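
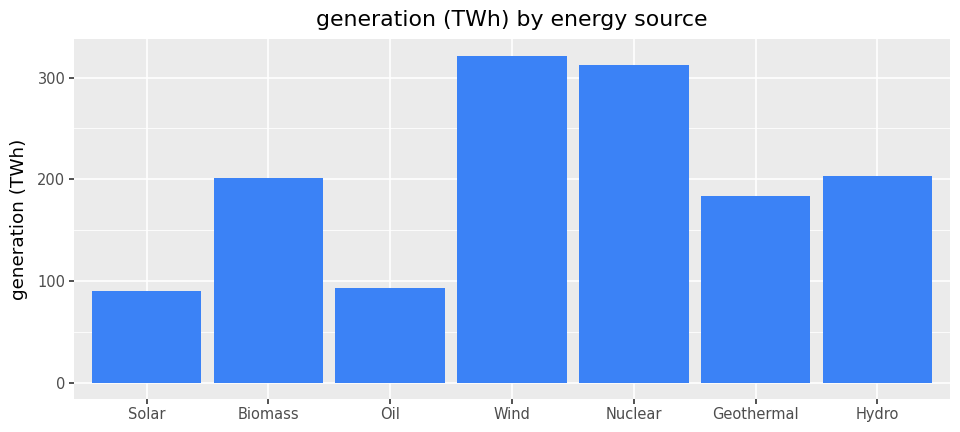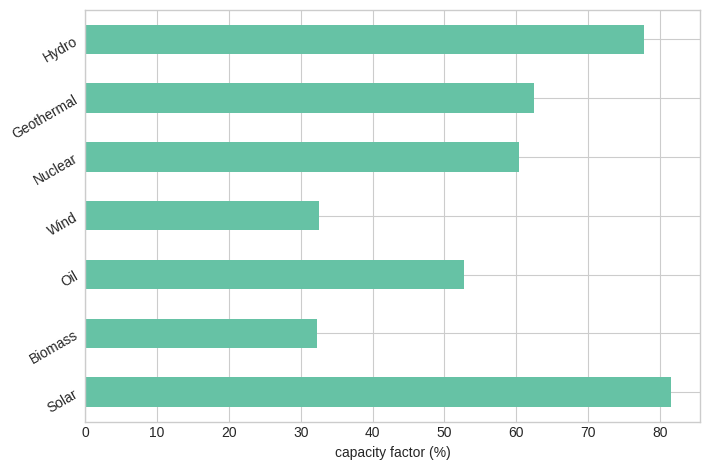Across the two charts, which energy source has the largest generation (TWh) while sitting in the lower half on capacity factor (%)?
Chart 2 median capacity factor (%) ≈ 60; below-median energy sources: Biomass, Oil, Wind. Among those, Wind has the highest generation (TWh) (≈ 300).

Wind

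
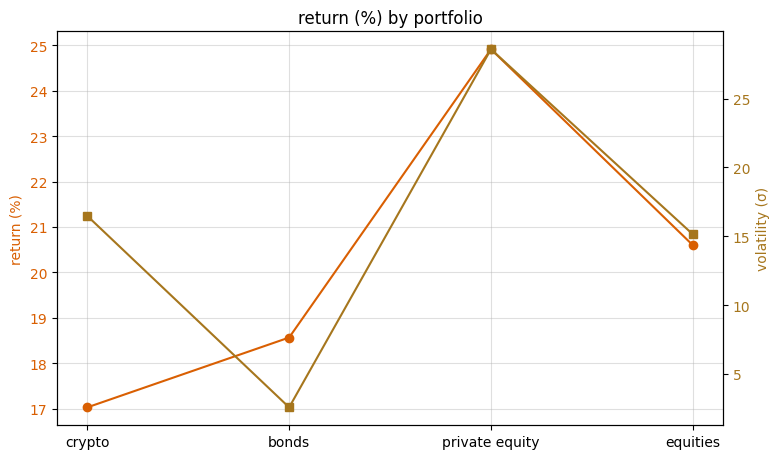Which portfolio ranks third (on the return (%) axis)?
Top 4 (on the return (%) axis): private equity ≈ 25, equities ≈ 21, bonds ≈ 19, crypto ≈ 17.

bonds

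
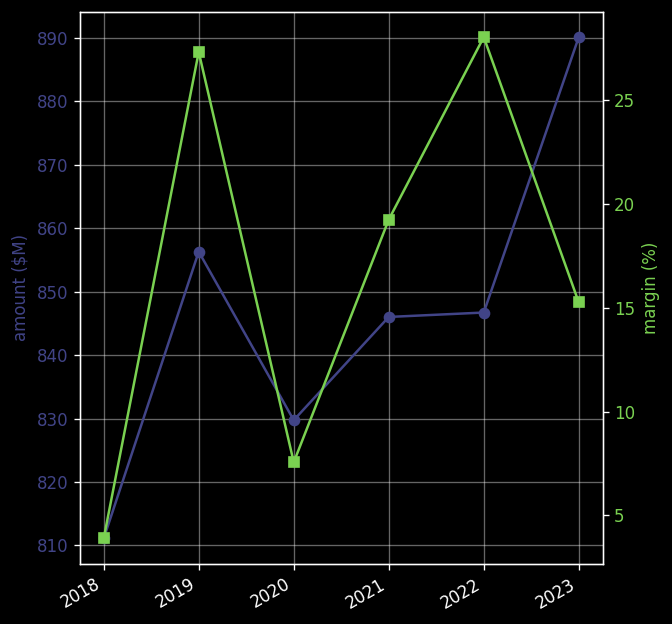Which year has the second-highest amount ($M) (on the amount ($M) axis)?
2019

Top 3 (on the amount ($M) axis): 2023 ≈ 890, 2019 ≈ 860, 2022 ≈ 850.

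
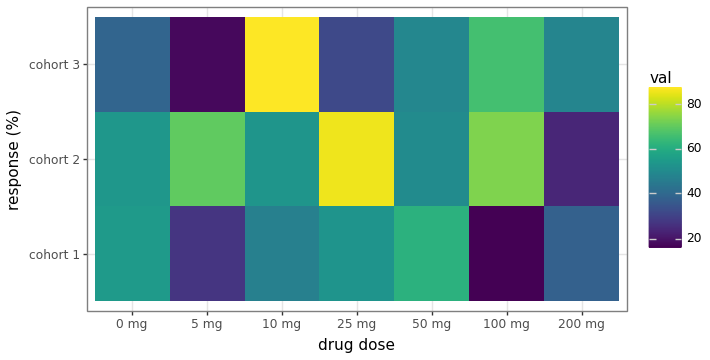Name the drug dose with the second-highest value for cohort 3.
100 mg

Top 3 for cohort 3: 10 mg ≈ 90, 100 mg ≈ 70, 50 mg ≈ 50.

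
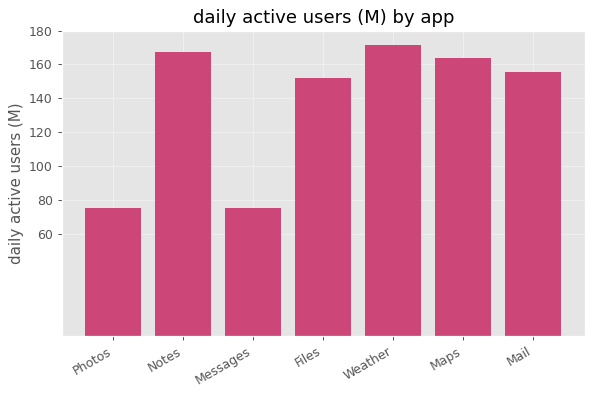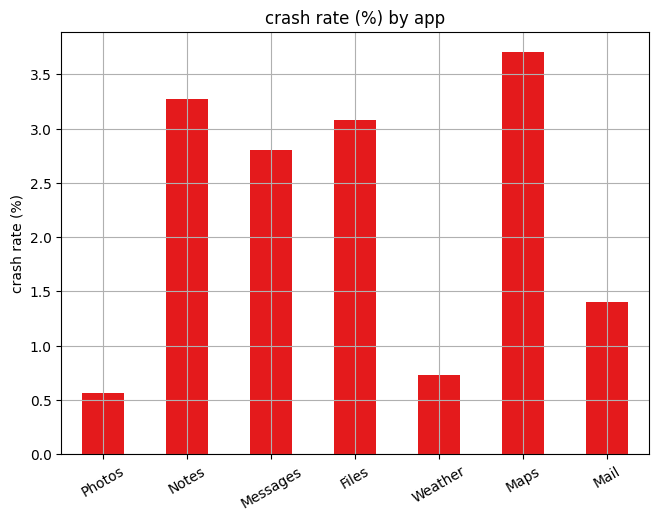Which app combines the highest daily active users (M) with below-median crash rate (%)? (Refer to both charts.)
Chart 2 median crash rate (%) ≈ 3; below-median apps: Photos, Weather, Mail. Among those, Weather has the highest daily active users (M) (≈ 180).

Weather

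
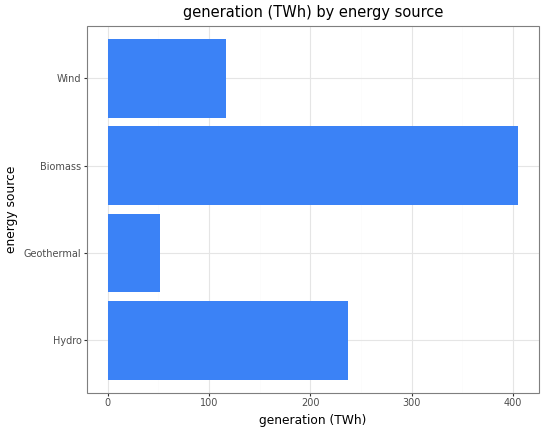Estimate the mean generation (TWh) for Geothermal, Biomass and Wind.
(50 + 400 + 100) / 3 ≈ 183.

≈ 183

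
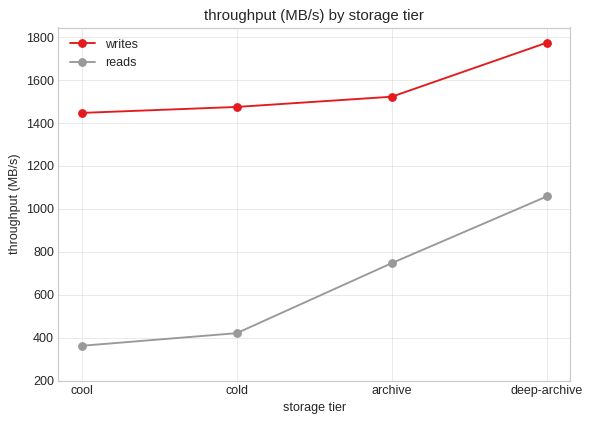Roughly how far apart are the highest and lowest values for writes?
Max deep-archive ≈ 1800, min cool ≈ 1400; range ≈ 400.

≈ 400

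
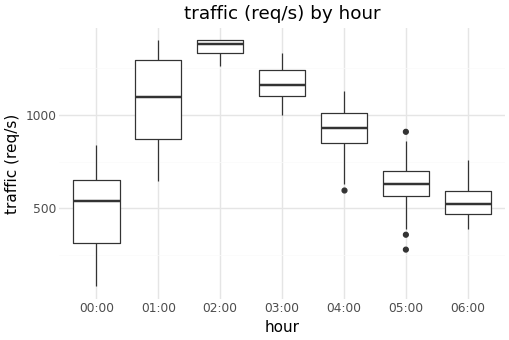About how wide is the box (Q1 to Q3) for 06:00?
≈ 100

Q3 ≈ 600, Q1 ≈ 500; IQR ≈ 100.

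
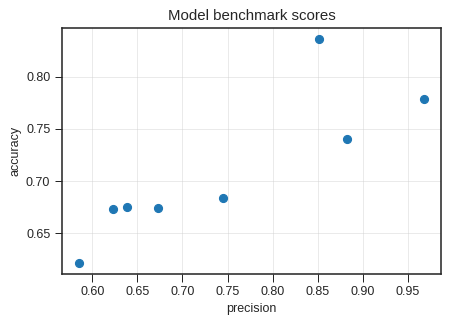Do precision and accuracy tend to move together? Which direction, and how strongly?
positive, strong

Points are positively correlated; strong (|r| ≈ 0.8).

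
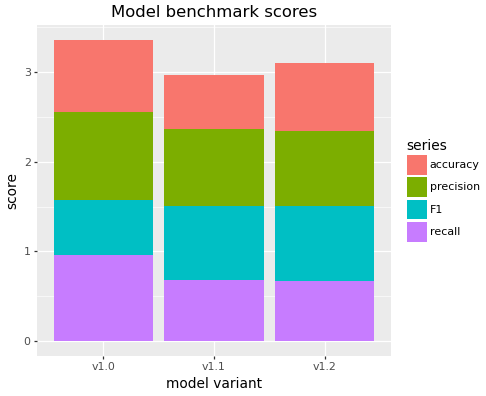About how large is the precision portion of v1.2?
precision top ≈ 2.5, bottom ≈ 1.5; segment ≈ 1.0.

≈ 1.0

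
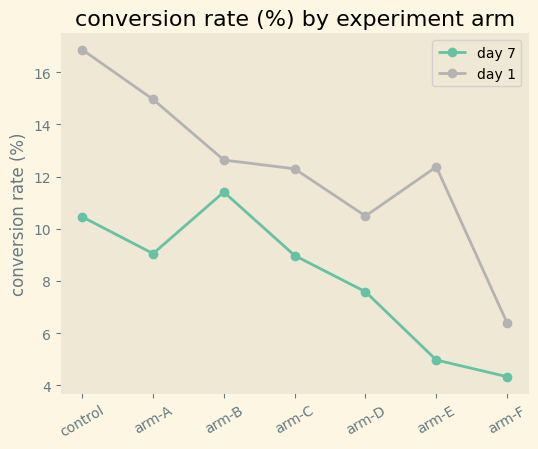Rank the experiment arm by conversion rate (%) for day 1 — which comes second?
arm-A

Top 3 for day 1: control ≈ 16, arm-A ≈ 14, arm-B ≈ 12.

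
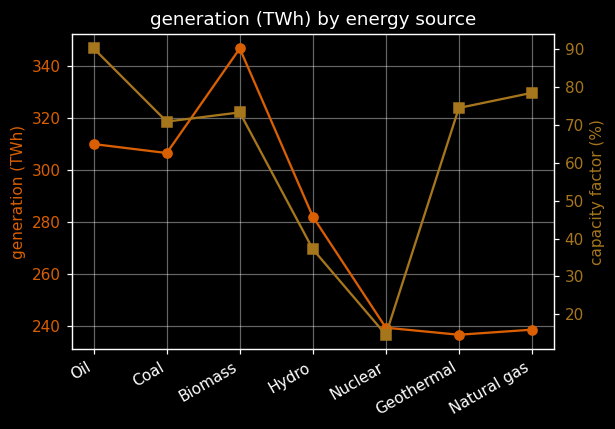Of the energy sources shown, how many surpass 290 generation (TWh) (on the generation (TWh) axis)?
3

Above 290: Oil, Coal, Biomass.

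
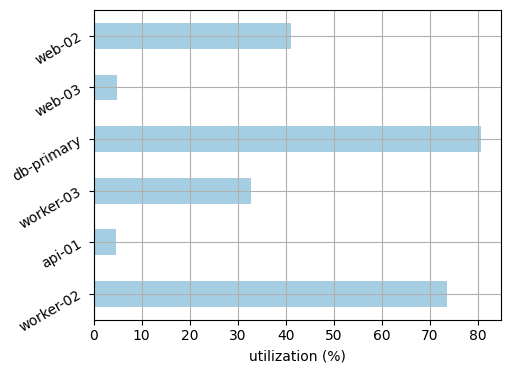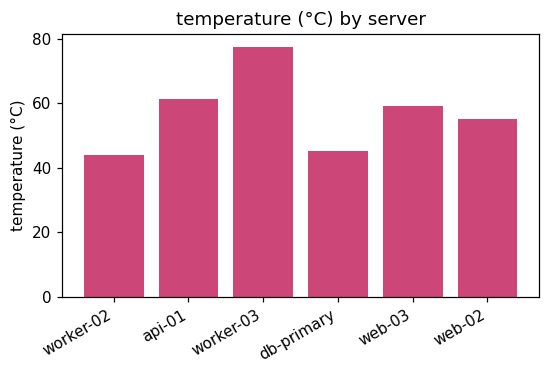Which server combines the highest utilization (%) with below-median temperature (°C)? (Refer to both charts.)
db-primary

Chart 2 median temperature (°C) ≈ 60; below-median servers: worker-02, db-primary, web-02. Among those, db-primary has the highest utilization (%) (≈ 80).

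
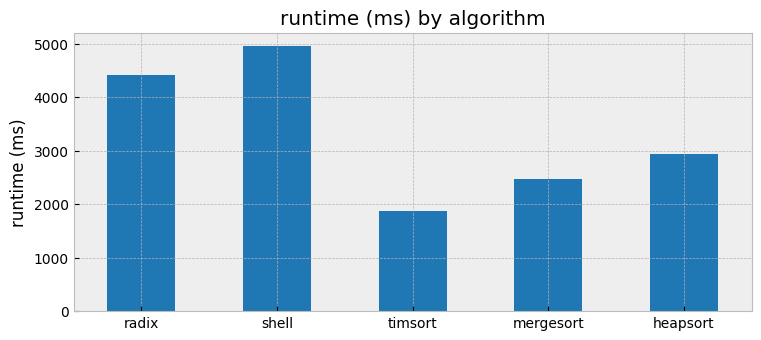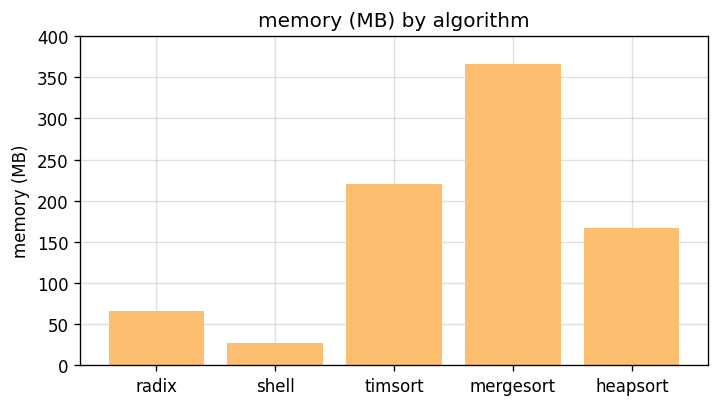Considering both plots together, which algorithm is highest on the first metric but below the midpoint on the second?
shell

Chart 2 median memory (MB) ≈ 150; below-median algorithms: radix, shell. Among those, shell has the highest runtime (ms) (≈ 5000).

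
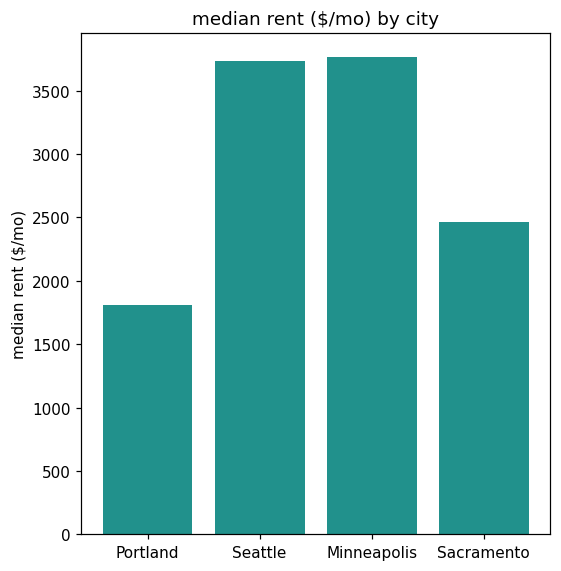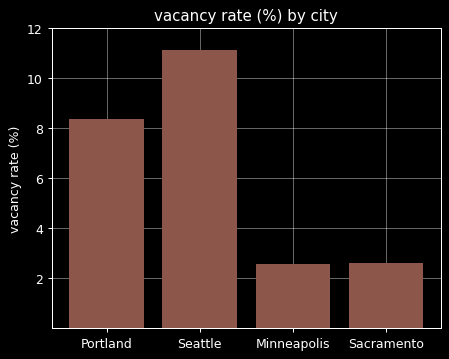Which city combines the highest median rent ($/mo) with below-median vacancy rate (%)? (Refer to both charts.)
Minneapolis

Chart 2 median vacancy rate (%) ≈ 6; below-median cities: Minneapolis, Sacramento. Among those, Minneapolis has the highest median rent ($/mo) (≈ 4000).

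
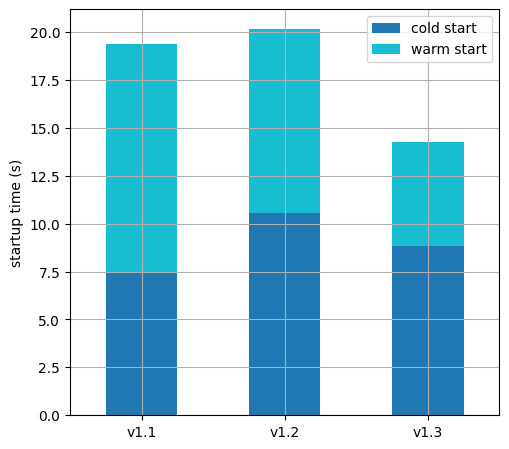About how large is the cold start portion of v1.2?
≈ 10

cold start top ≈ 10, bottom ≈ 0; segment ≈ 10.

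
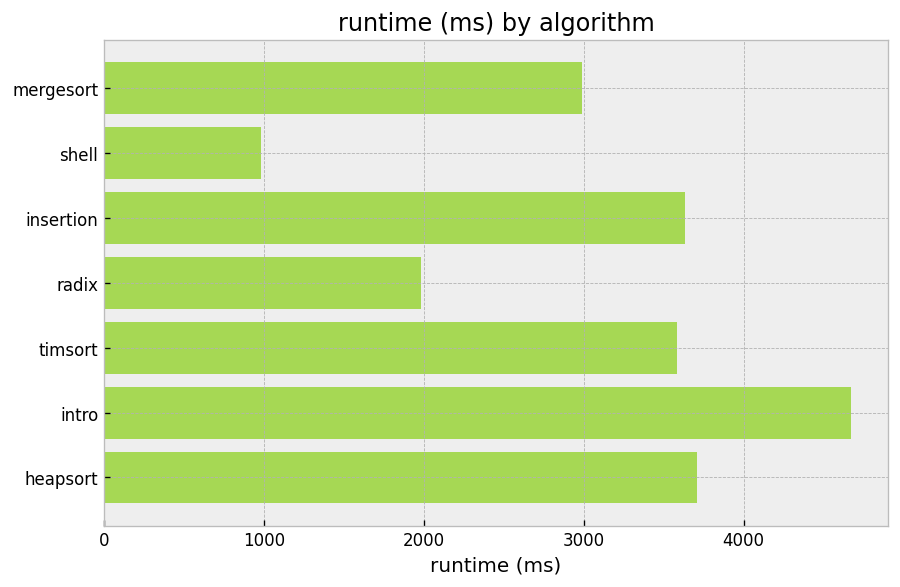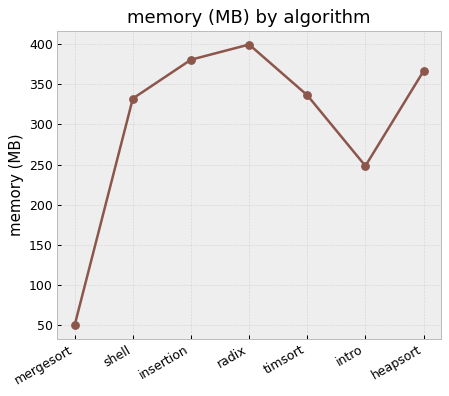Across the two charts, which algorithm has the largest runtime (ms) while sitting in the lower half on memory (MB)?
Chart 2 median memory (MB) ≈ 350; below-median algorithms: mergesort, shell, intro. Among those, intro has the highest runtime (ms) (≈ 4500).

intro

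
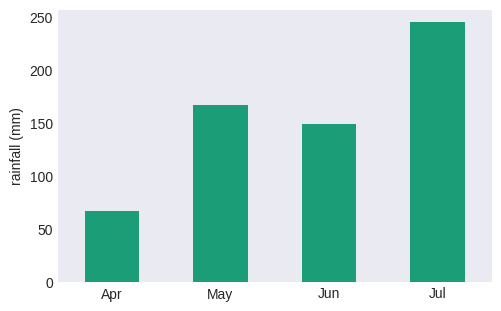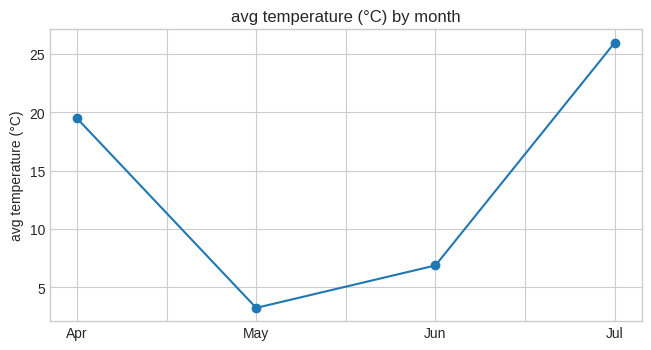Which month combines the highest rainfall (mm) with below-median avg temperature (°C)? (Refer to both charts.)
Chart 2 median avg temperature (°C) ≈ 15; below-median months: May, Jun. Among those, May has the highest rainfall (mm) (≈ 175).

May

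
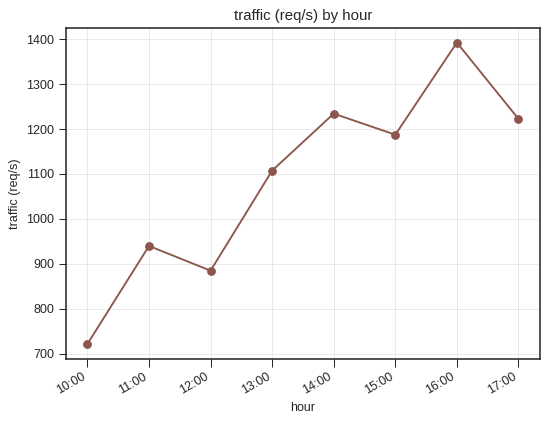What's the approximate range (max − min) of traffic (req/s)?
≈ 700

Max 16:00 ≈ 1400, min 10:00 ≈ 700; range ≈ 700.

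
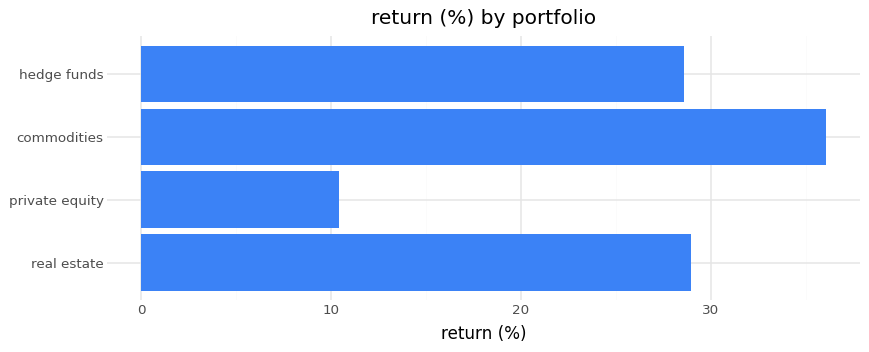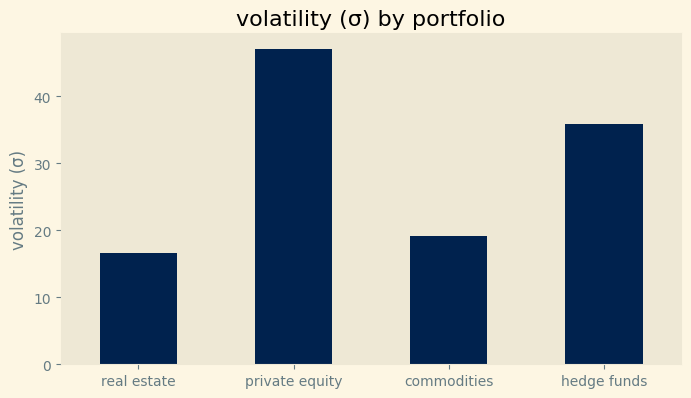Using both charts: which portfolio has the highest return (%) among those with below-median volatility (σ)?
commodities

Chart 2 median volatility (σ) ≈ 30; below-median portfolios: real estate, commodities. Among those, commodities has the highest return (%) (≈ 35).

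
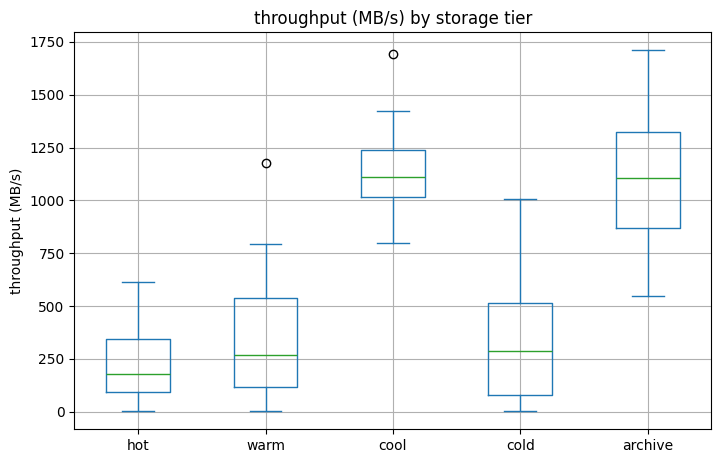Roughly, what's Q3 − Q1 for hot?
≈ 200

Q3 ≈ 300, Q1 ≈ 100; IQR ≈ 200.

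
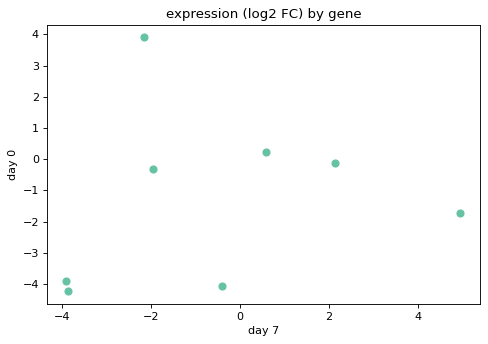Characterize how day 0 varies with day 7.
Points are roughly uncorrelated; weak (|r| ≈ 0.2).

no clear correlation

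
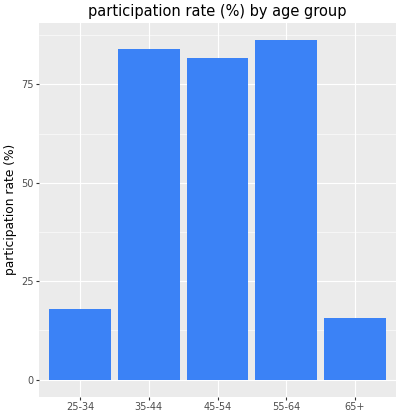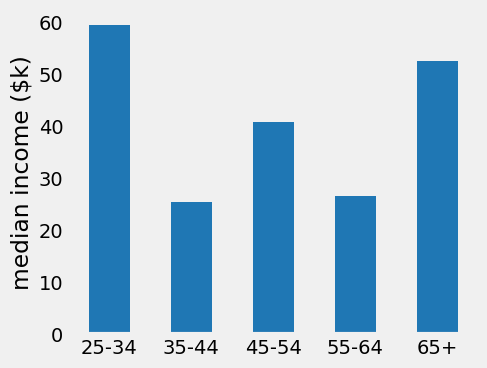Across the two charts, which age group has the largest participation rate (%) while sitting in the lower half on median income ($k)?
Chart 2 median median income ($k) ≈ 40; below-median age groups: 35-44, 55-64. Among those, 55-64 has the highest participation rate (%) (≈ 90).

55-64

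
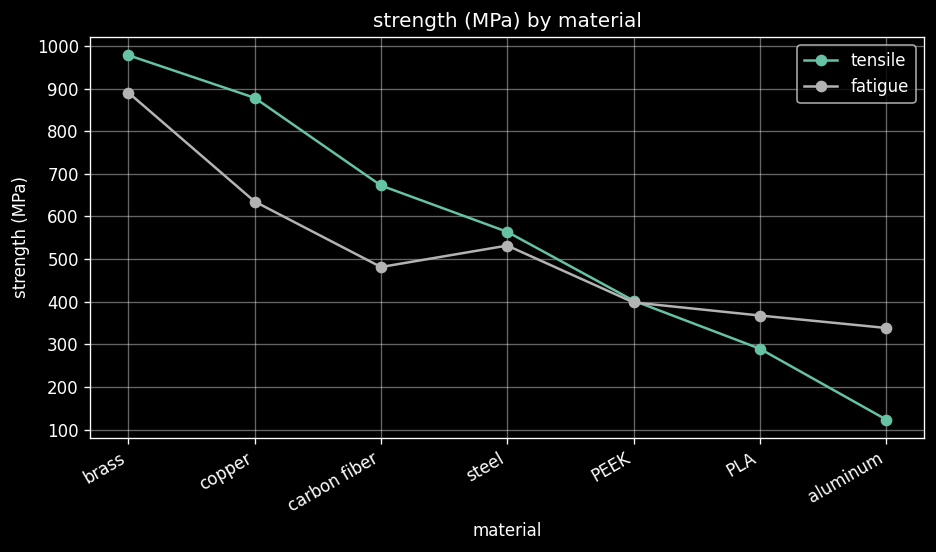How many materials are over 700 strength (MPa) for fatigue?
Above 700: brass.

1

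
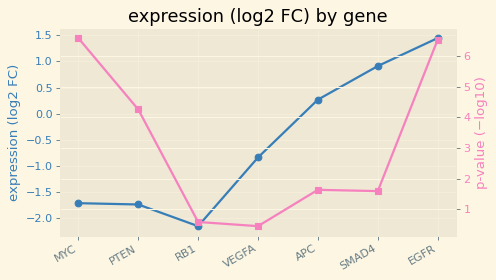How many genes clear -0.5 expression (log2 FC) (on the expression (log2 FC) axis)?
3

Above -0.5: APC, SMAD4, EGFR.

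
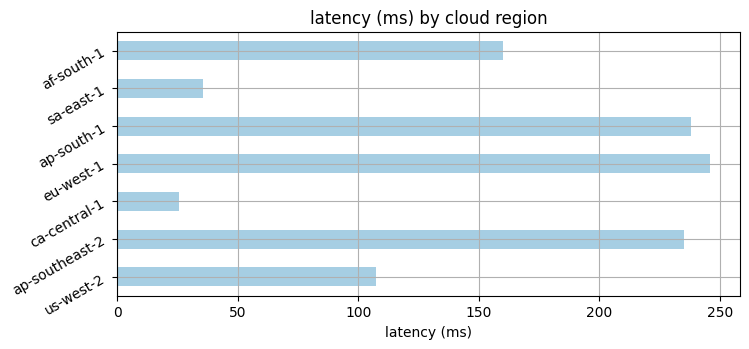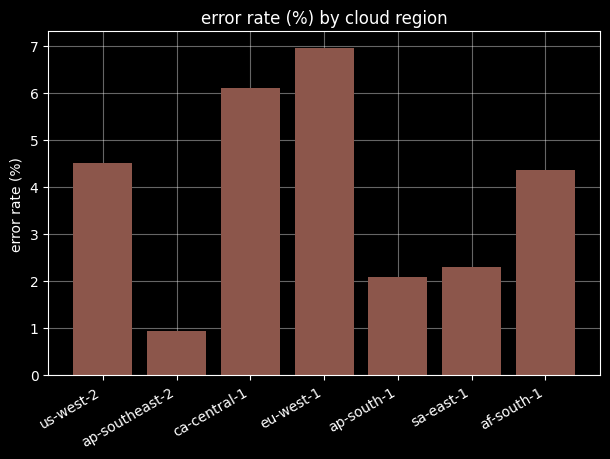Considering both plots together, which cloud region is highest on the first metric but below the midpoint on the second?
Chart 2 median error rate (%) ≈ 4; below-median cloud regions: ap-southeast-2, ap-south-1, sa-east-1. Among those, ap-south-1 has the highest latency (ms) (≈ 250).

ap-south-1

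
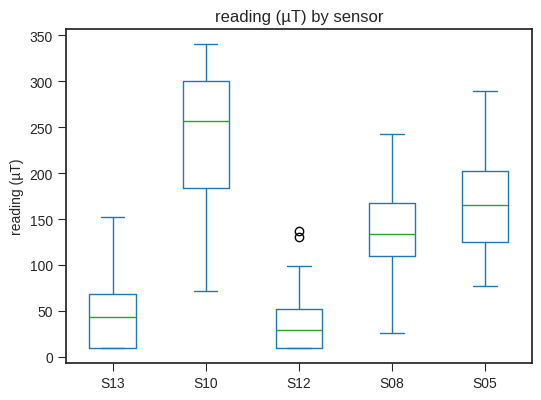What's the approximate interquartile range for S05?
≈ 80

Q3 ≈ 200, Q1 ≈ 120; IQR ≈ 80.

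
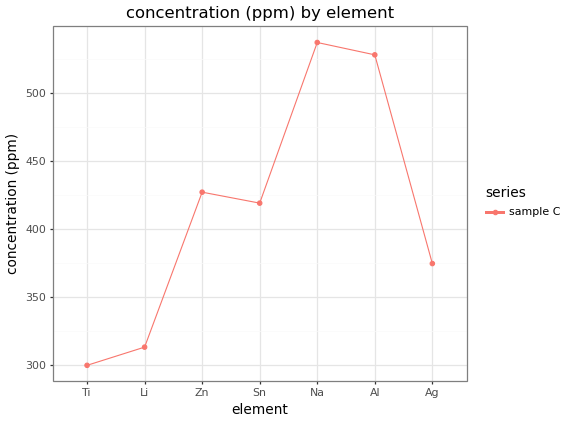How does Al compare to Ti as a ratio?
≈ 1.73×

Al ≈ 520, Ti ≈ 300; 520/300 ≈ 1.73.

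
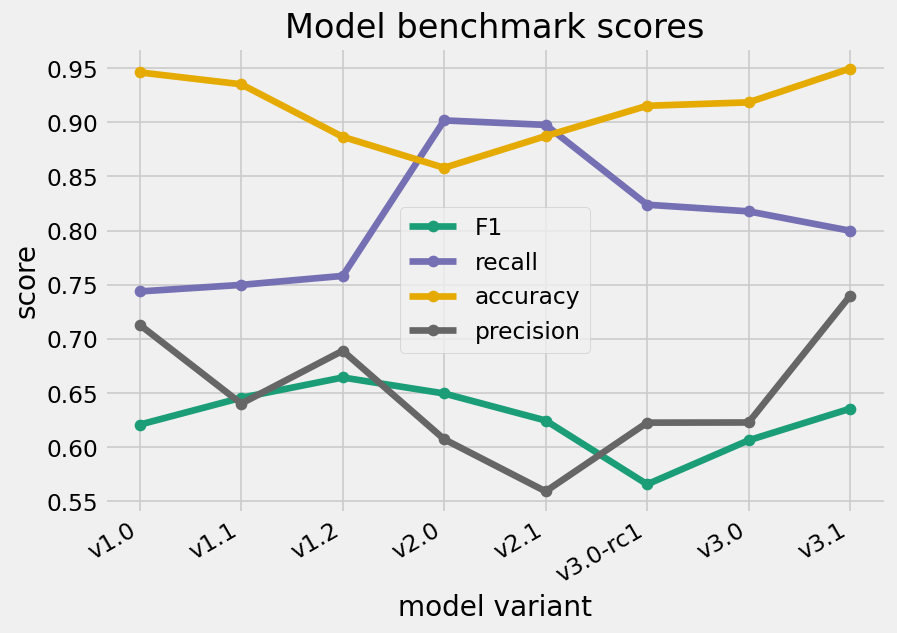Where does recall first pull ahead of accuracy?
v1.2: recall ≈ 0.75 vs accuracy ≈ 0.90 (not yet); v2.0: recall ≈ 0.90 vs accuracy ≈ 0.85 (first crossover).

v2.0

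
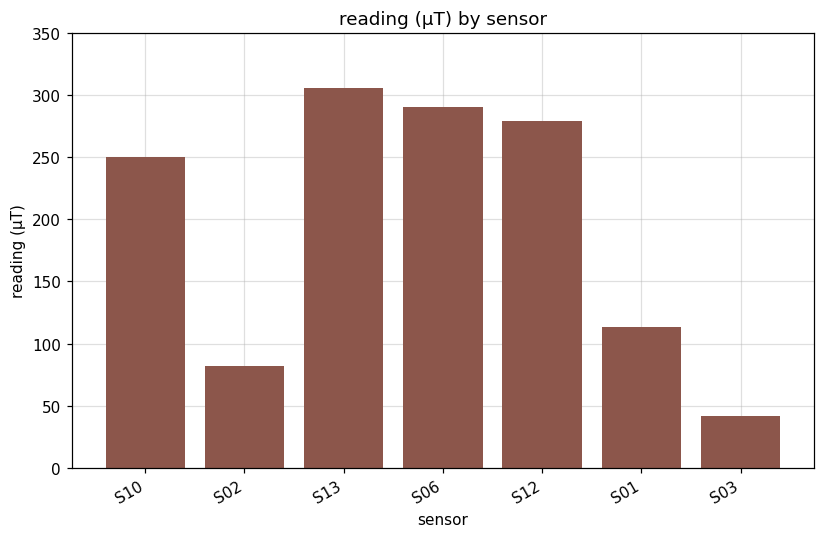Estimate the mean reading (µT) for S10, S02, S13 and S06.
(250 + 100 + 300 + 300) / 4 ≈ 238.

≈ 238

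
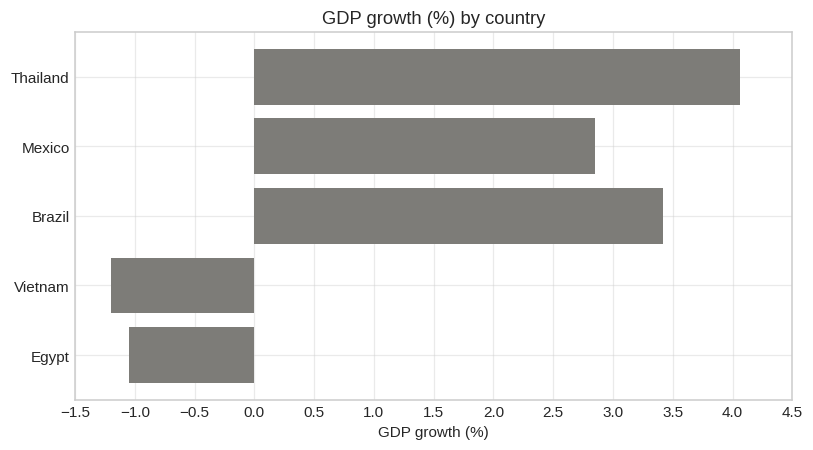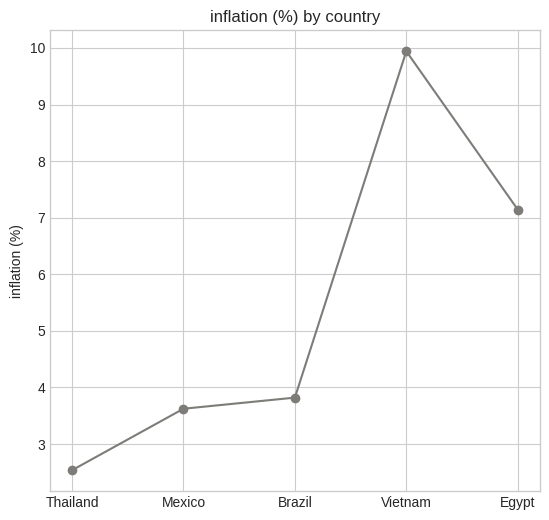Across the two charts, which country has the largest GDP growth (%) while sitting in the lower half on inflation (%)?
Chart 2 median inflation (%) ≈ 4; below-median countries: Thailand, Mexico. Among those, Thailand has the highest GDP growth (%) (≈ 4).

Thailand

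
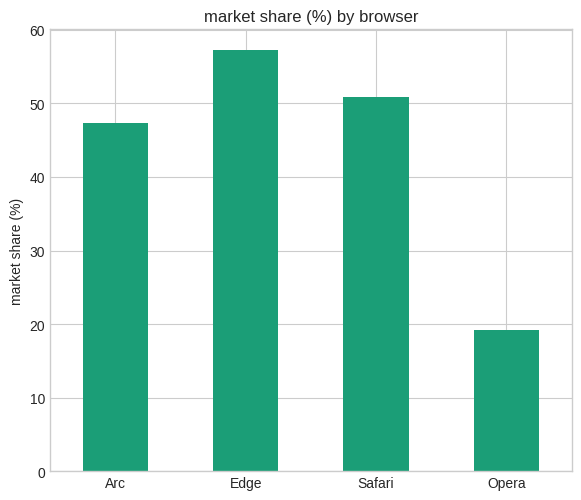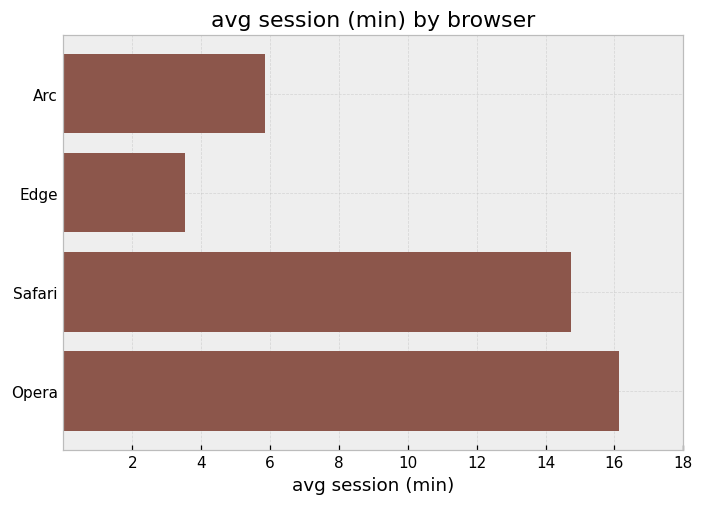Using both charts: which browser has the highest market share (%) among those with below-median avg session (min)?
Chart 2 median avg session (min) ≈ 10; below-median browsers: Arc, Edge. Among those, Edge has the highest market share (%) (≈ 60).

Edge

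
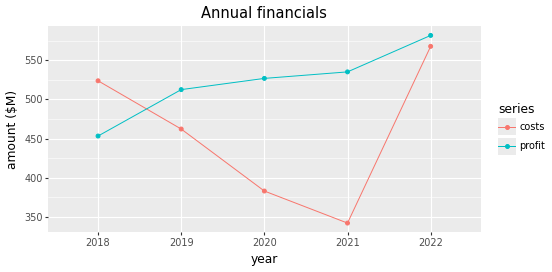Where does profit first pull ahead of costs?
2019

2018: profit ≈ 450 vs costs ≈ 525 (not yet); 2019: profit ≈ 525 vs costs ≈ 450 (first crossover).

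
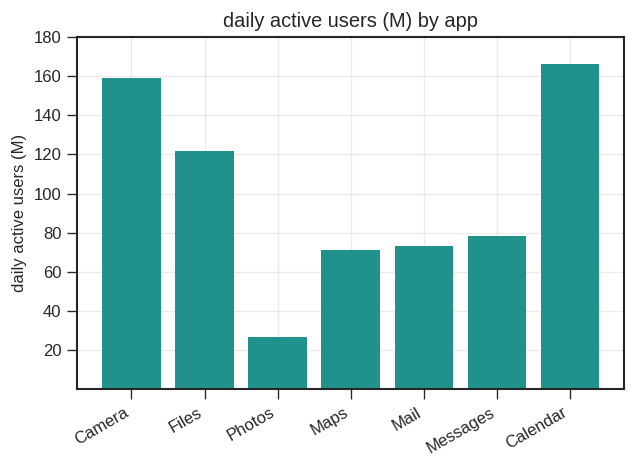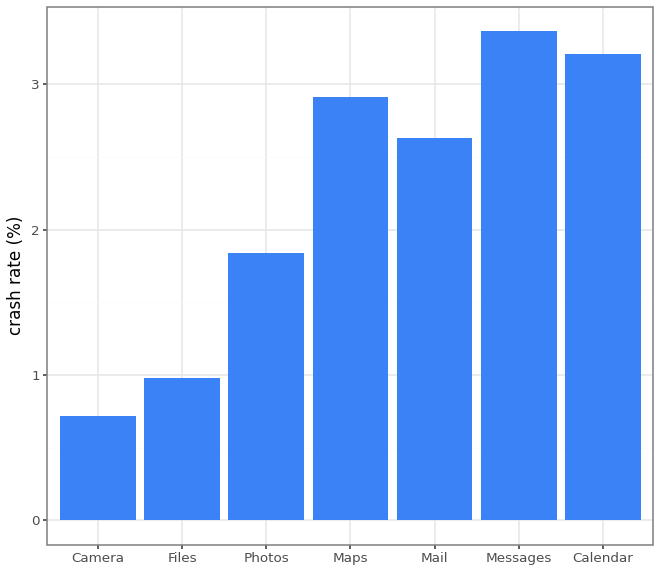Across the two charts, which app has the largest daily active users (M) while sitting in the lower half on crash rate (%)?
Chart 2 median crash rate (%) ≈ 2.5; below-median apps: Camera, Files, Photos. Among those, Camera has the highest daily active users (M) (≈ 160).

Camera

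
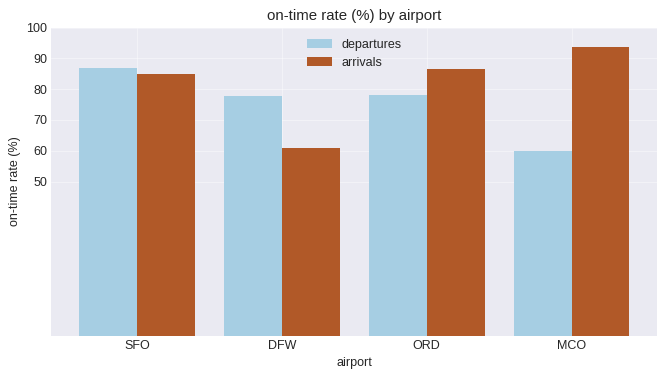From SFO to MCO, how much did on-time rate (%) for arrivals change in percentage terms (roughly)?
SFO ≈ 80, MCO ≈ 90; (90 − 80) / 80 ≈ +12.5%.

≈ +12.5%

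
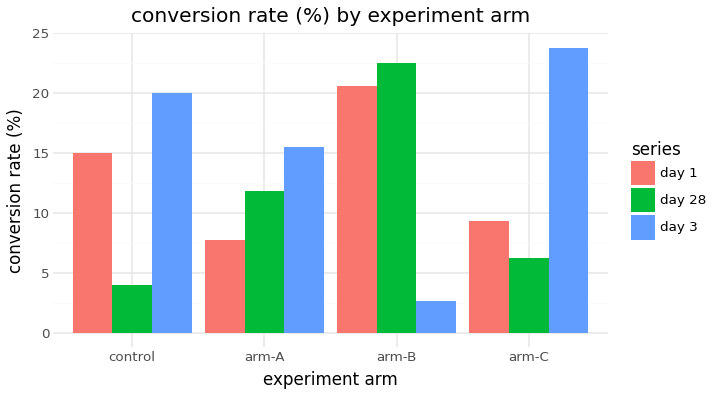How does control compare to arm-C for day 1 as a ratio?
control ≈ 14, arm-C ≈ 10; 14/10 ≈ 1.4.

≈ 1.4×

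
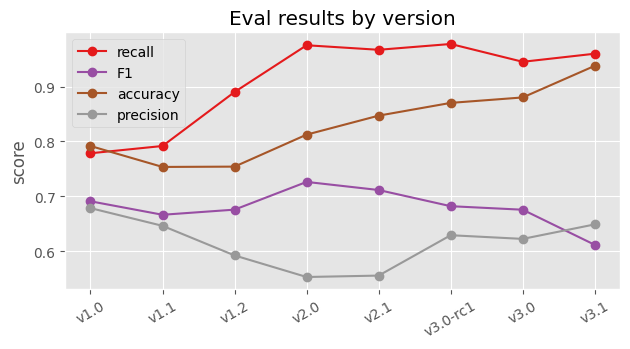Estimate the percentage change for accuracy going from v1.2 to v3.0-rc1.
≈ +13.3%

v1.2 ≈ 0.75, v3.0-rc1 ≈ 0.85; (0.85 − 0.75) / 0.75 ≈ +13.3%.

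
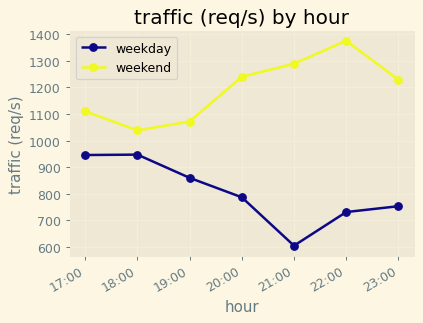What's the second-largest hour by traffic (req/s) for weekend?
21:00

Top 3 for weekend: 22:00 ≈ 1400, 21:00 ≈ 1300, 20:00 ≈ 1200.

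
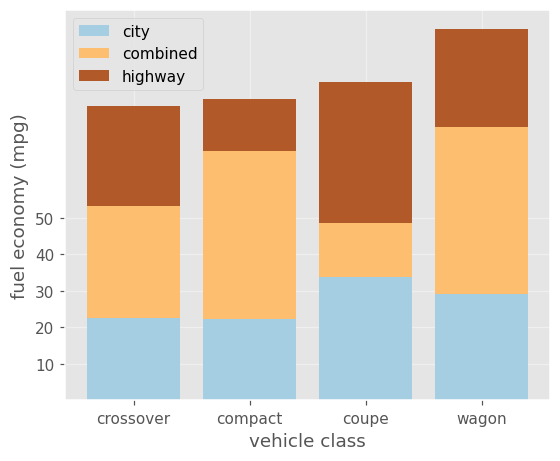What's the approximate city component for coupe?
≈ 30

city top ≈ 30, bottom ≈ 0; segment ≈ 30.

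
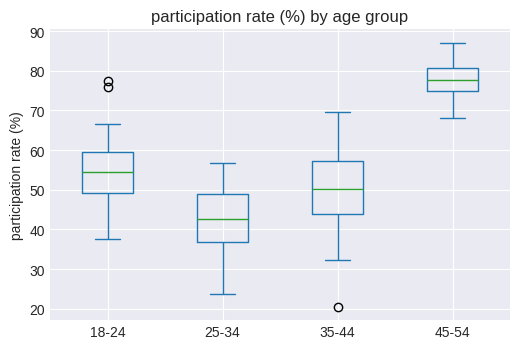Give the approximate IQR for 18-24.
≈ 10

Q3 ≈ 60, Q1 ≈ 50; IQR ≈ 10.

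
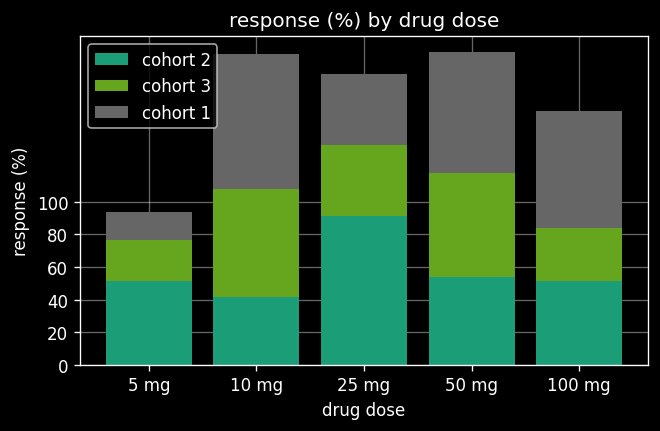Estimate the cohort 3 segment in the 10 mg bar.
≈ 60

cohort 3 top ≈ 100, bottom ≈ 40; segment ≈ 60.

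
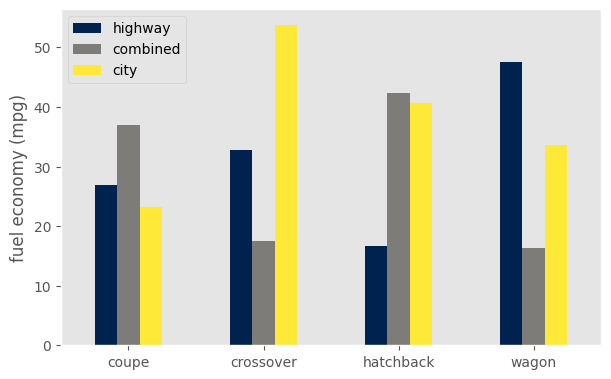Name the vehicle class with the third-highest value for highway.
coupe

Top 4 for highway: wagon ≈ 50, crossover ≈ 35, coupe ≈ 25, hatchback ≈ 15.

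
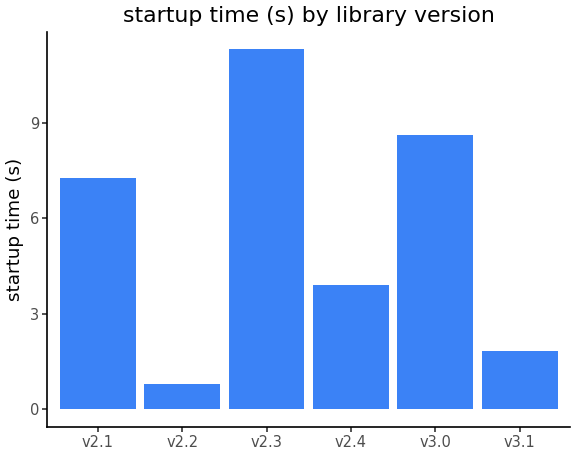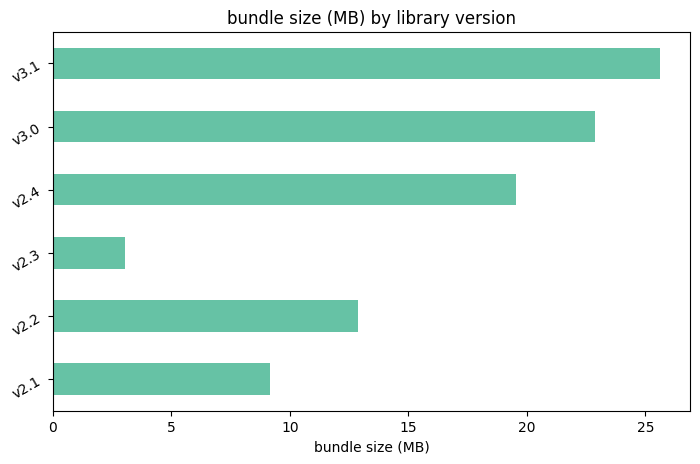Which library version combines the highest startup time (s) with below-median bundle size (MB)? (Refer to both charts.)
Chart 2 median bundle size (MB) ≈ 15; below-median library versions: v2.1, v2.2, v2.3. Among those, v2.3 has the highest startup time (s) (≈ 12).

v2.3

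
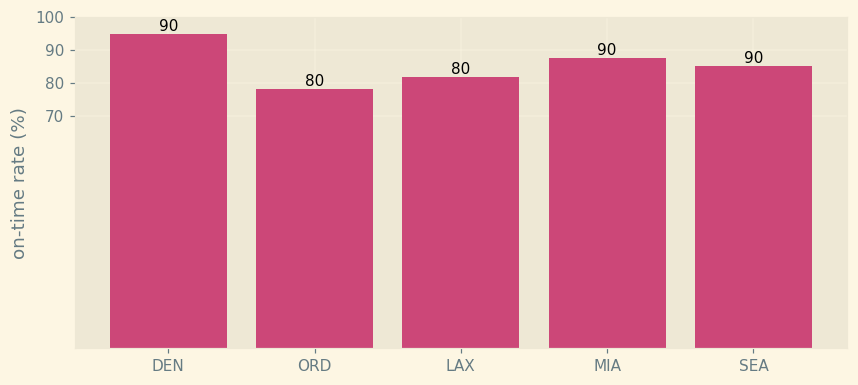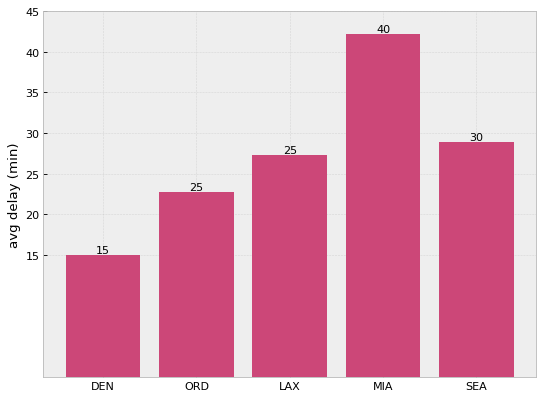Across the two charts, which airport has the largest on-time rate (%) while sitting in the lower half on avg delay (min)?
Chart 2 median avg delay (min) ≈ 25; below-median airports: DEN, ORD. Among those, DEN has the highest on-time rate (%) (≈ 90).

DEN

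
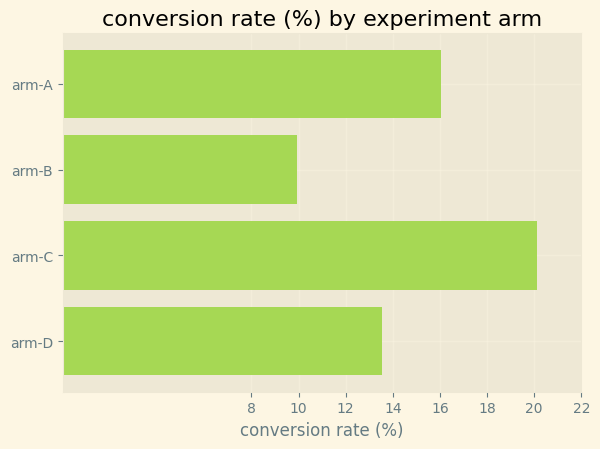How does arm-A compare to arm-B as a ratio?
arm-A ≈ 16, arm-B ≈ 10; 16/10 ≈ 1.6.

≈ 1.6×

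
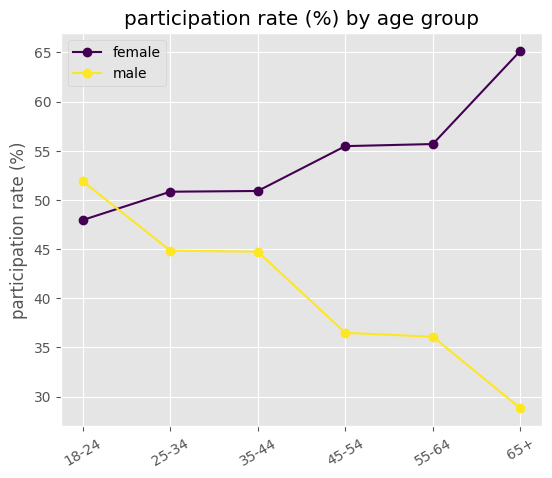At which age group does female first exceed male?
25-34

18-24: female ≈ 50 vs male ≈ 50 (not yet); 25-34: female ≈ 50 vs male ≈ 45 (first crossover).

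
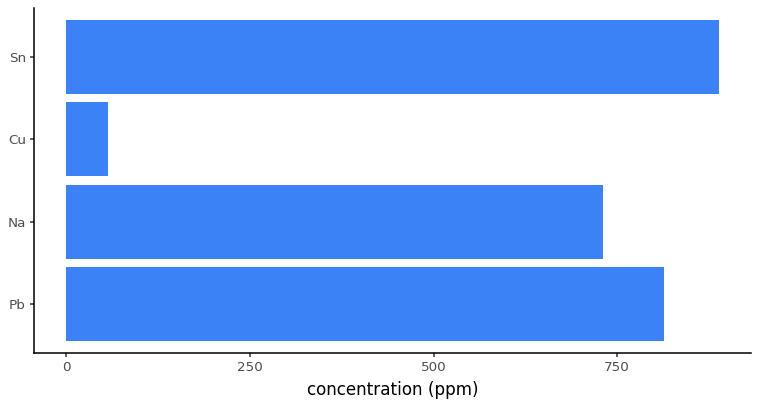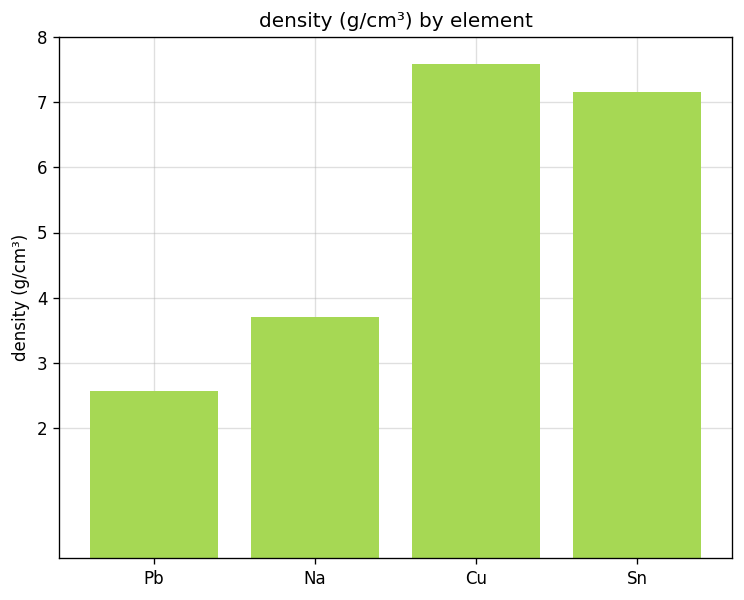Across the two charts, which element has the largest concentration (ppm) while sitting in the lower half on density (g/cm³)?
Chart 2 median density (g/cm³) ≈ 5; below-median elements: Pb, Na. Among those, Pb has the highest concentration (ppm) (≈ 800).

Pb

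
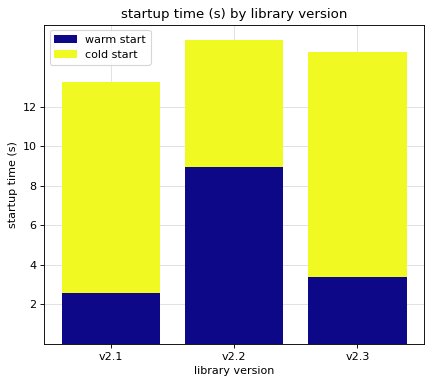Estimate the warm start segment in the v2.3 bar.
warm start top ≈ 4, bottom ≈ 0; segment ≈ 4.

≈ 4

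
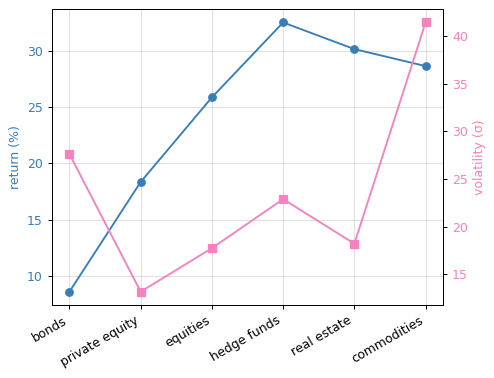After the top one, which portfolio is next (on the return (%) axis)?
Top 3 (on the return (%) axis): hedge funds ≈ 32, real estate ≈ 30, commodities ≈ 28.

real estate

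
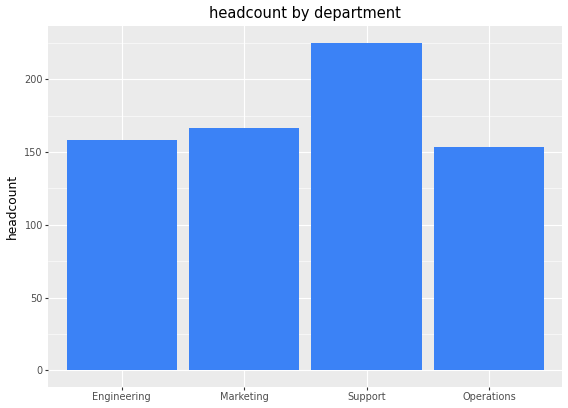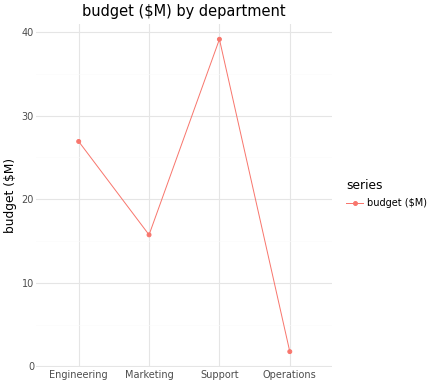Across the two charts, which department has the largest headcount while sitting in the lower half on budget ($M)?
Marketing

Chart 2 median budget ($M) ≈ 20; below-median departments: Marketing, Operations. Among those, Marketing has the highest headcount (≈ 175).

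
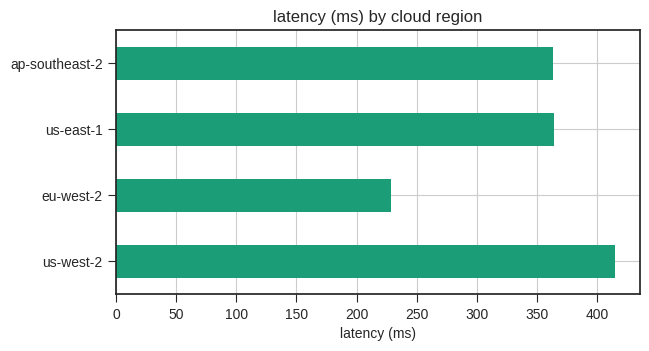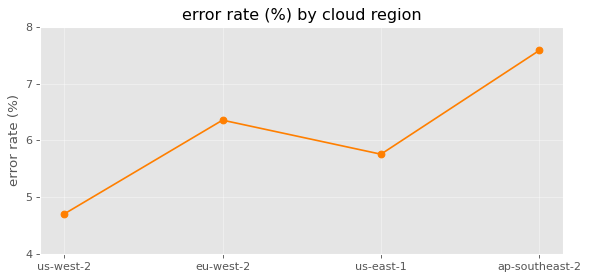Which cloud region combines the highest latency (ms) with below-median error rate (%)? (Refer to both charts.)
Chart 2 median error rate (%) ≈ 6; below-median cloud regions: us-west-2, us-east-1. Among those, us-west-2 has the highest latency (ms) (≈ 400).

us-west-2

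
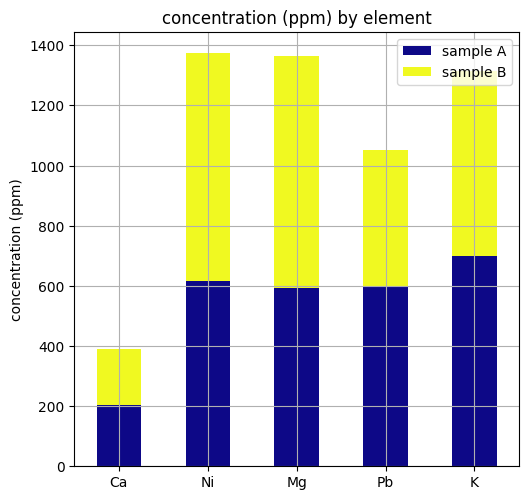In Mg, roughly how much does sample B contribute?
sample B top ≈ 1400, bottom ≈ 600; segment ≈ 800.

≈ 800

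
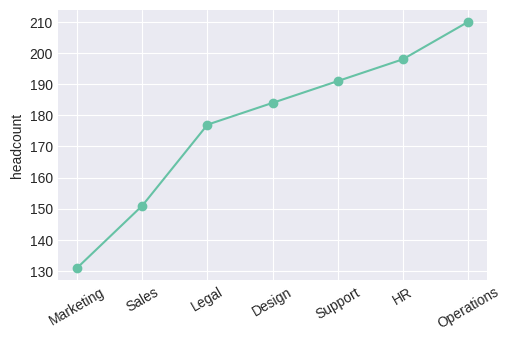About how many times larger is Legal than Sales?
Legal ≈ 180, Sales ≈ 150; 180/150 ≈ 1.2.

≈ 1.2×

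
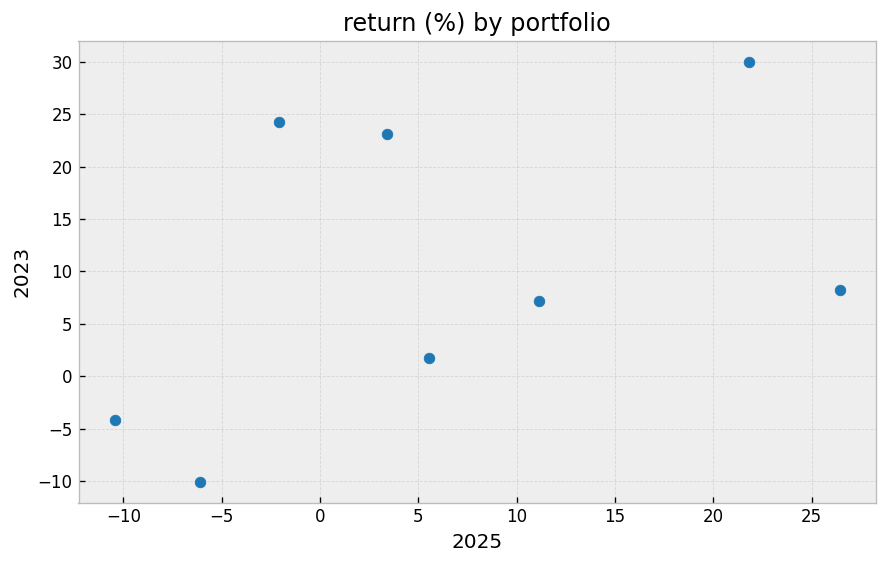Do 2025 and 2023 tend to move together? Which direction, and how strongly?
positive, moderate

Points are positively correlated; moderate (|r| ≈ 0.5).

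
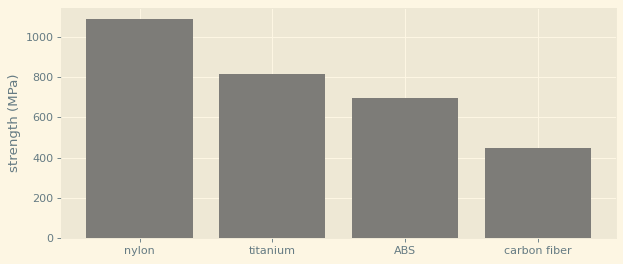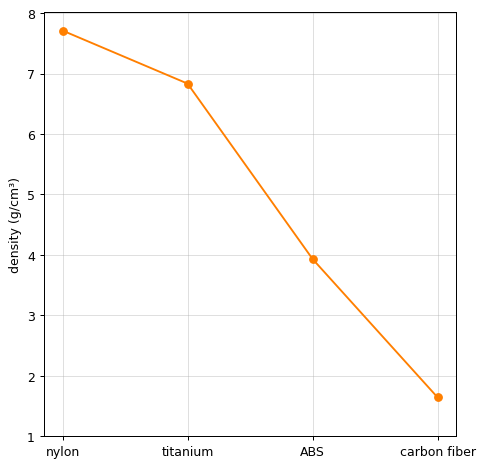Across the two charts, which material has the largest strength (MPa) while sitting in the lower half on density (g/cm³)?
Chart 2 median density (g/cm³) ≈ 5; below-median materials: ABS, carbon fiber. Among those, ABS has the highest strength (MPa) (≈ 700).

ABS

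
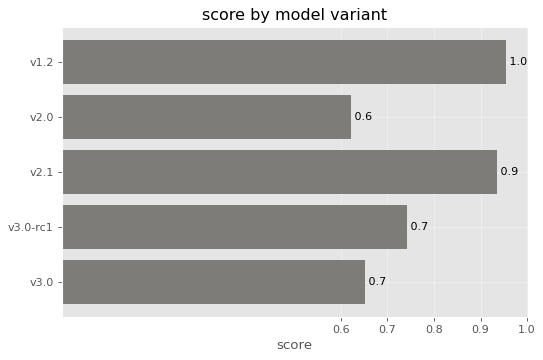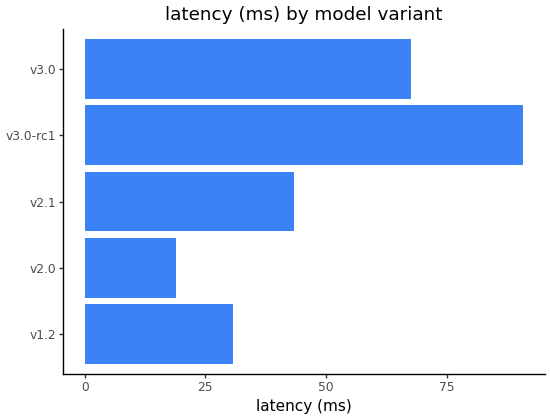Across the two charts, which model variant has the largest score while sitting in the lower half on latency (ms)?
Chart 2 median latency (ms) ≈ 40; below-median model variants: v1.2, v2.0. Among those, v1.2 has the highest score (≈ 1).

v1.2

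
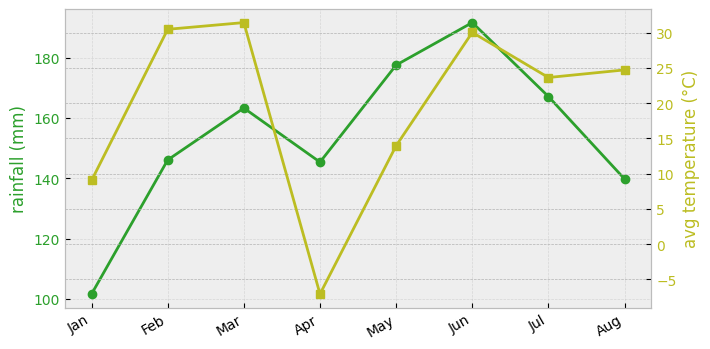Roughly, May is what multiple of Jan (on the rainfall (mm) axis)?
May ≈ 180, Jan ≈ 100; 180/100 ≈ 1.8.

≈ 1.8×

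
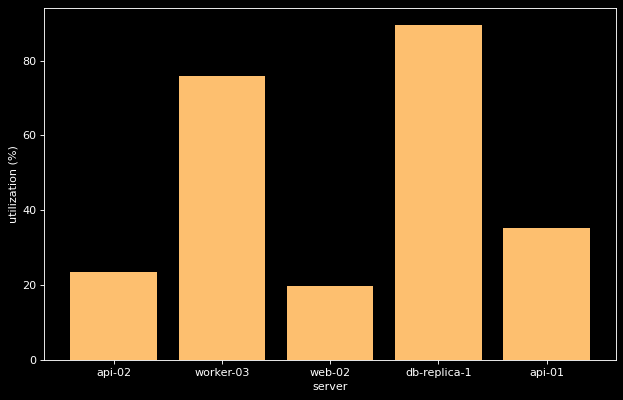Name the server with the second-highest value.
worker-03

Top 3: db-replica-1 ≈ 90, worker-03 ≈ 80, api-01 ≈ 40.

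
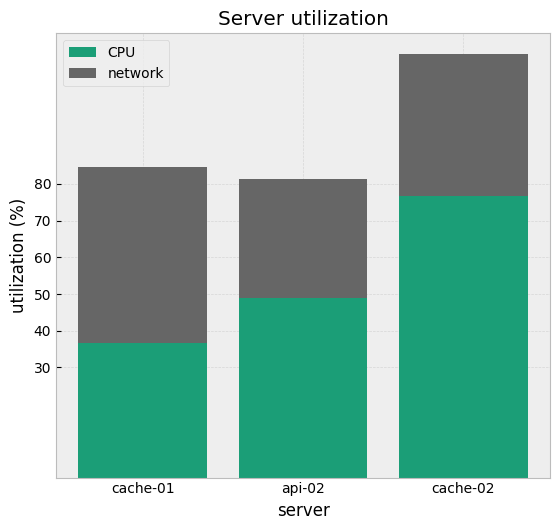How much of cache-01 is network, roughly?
≈ 40

network top ≈ 80, bottom ≈ 40; segment ≈ 40.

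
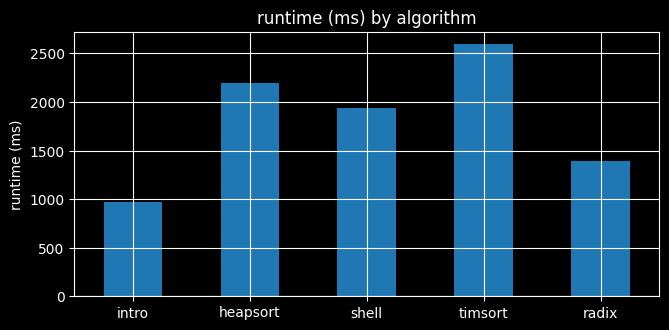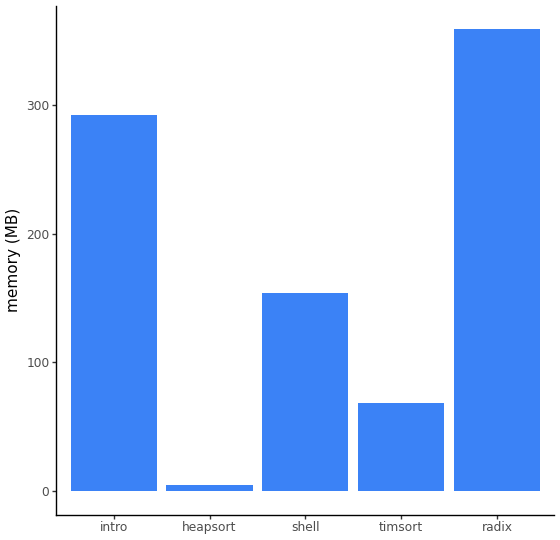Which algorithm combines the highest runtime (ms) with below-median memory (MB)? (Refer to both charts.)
timsort

Chart 2 median memory (MB) ≈ 150; below-median algorithms: heapsort, timsort. Among those, timsort has the highest runtime (ms) (≈ 2500).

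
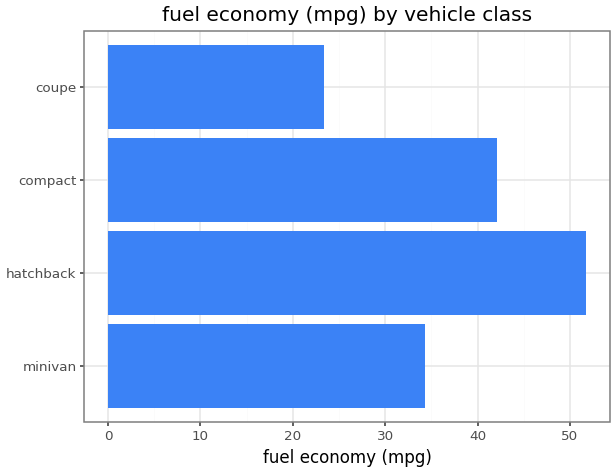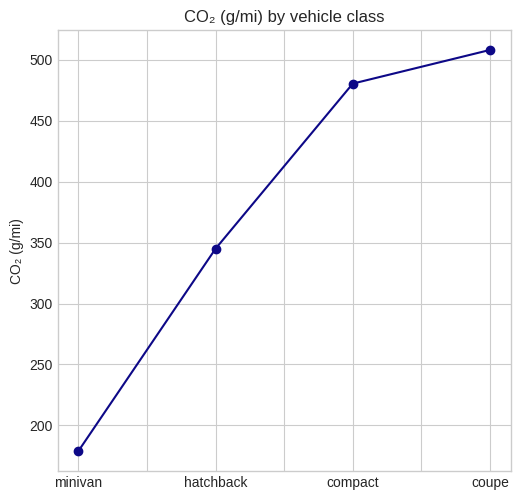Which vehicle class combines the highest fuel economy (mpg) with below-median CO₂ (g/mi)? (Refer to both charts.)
hatchback

Chart 2 median CO₂ (g/mi) ≈ 400; below-median vehicle classes: minivan, hatchback. Among those, hatchback has the highest fuel economy (mpg) (≈ 50).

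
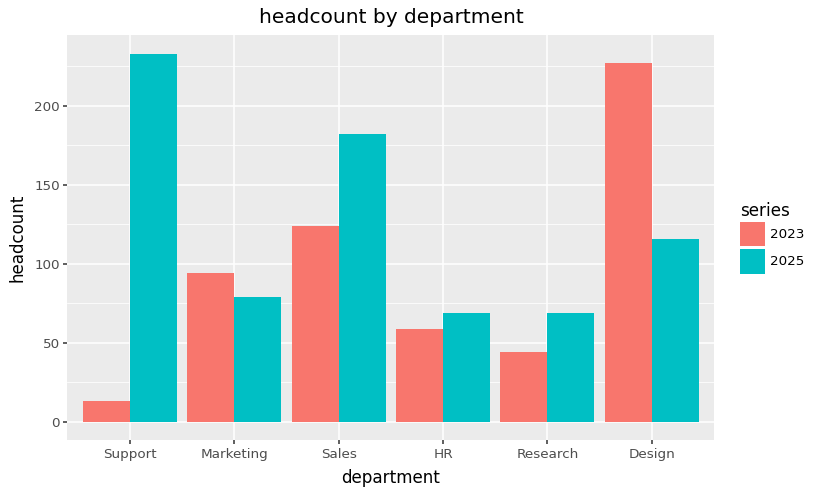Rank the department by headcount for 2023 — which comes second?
Top 3 for 2023: Design ≈ 220, Sales ≈ 120, Marketing ≈ 100.

Sales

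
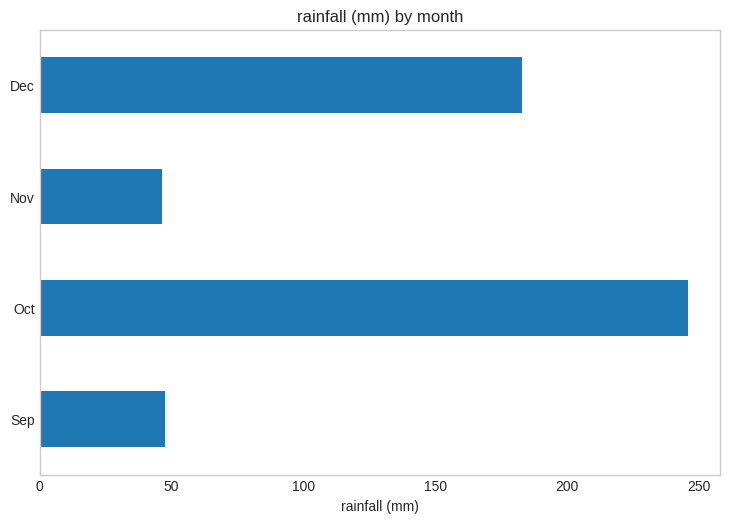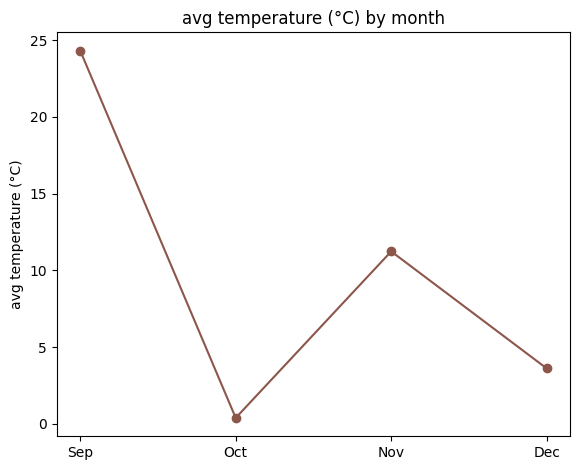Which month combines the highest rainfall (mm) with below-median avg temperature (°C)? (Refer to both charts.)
Oct

Chart 2 median avg temperature (°C) ≈ 5; below-median months: Oct, Dec. Among those, Oct has the highest rainfall (mm) (≈ 250).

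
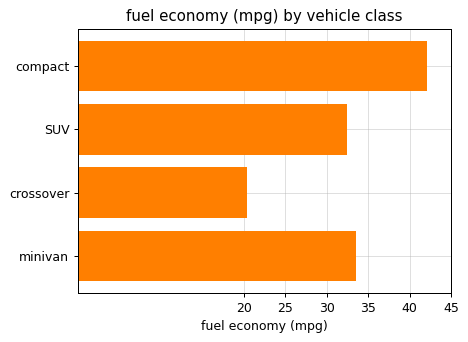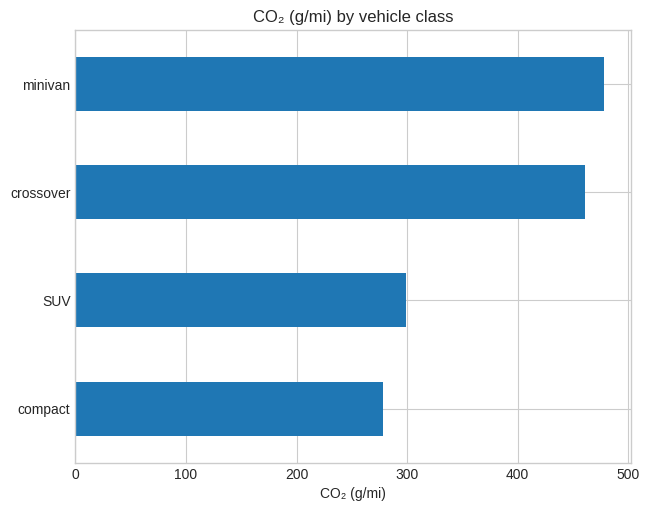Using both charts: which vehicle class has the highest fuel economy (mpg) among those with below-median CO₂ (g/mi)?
Chart 2 median CO₂ (g/mi) ≈ 400; below-median vehicle classes: compact, SUV. Among those, compact has the highest fuel economy (mpg) (≈ 40).

compact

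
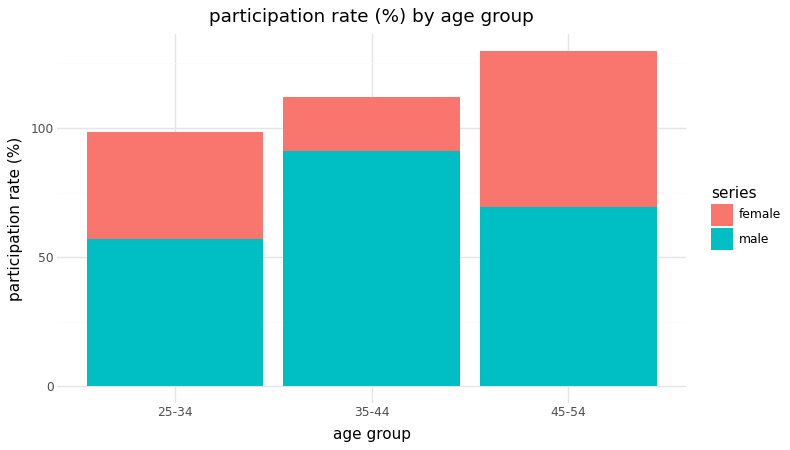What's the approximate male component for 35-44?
male top ≈ 100, bottom ≈ 0; segment ≈ 100.

≈ 100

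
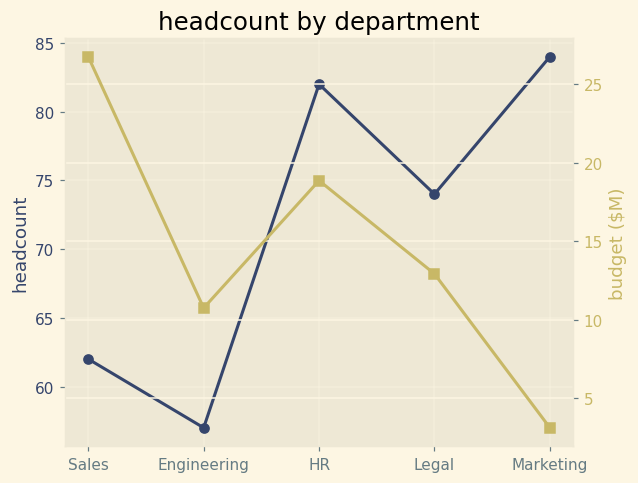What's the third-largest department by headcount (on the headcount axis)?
Legal

Top 4 (on the headcount axis): Marketing ≈ 85, HR ≈ 80, Legal ≈ 75, Sales ≈ 60.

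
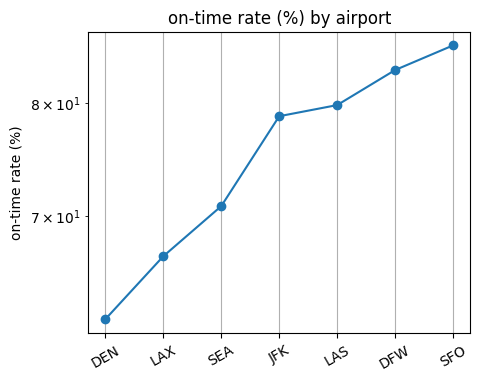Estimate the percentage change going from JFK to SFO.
≈ +10.3%

JFK ≈ 78, SFO ≈ 86; (86 − 78) / 78 ≈ +10.3%.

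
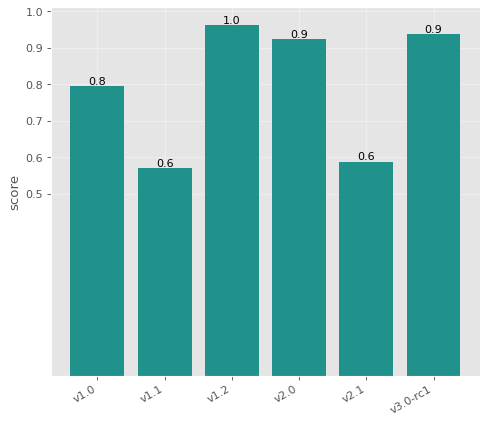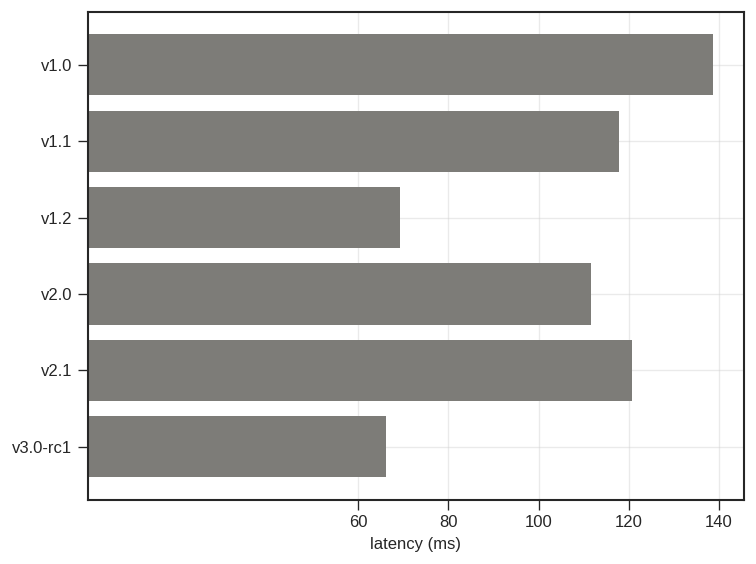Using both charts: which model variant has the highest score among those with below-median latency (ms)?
Chart 2 median latency (ms) ≈ 120; below-median model variants: v1.2, v2.0, v3.0-rc1. Among those, v1.2 has the highest score (≈ 1).

v1.2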